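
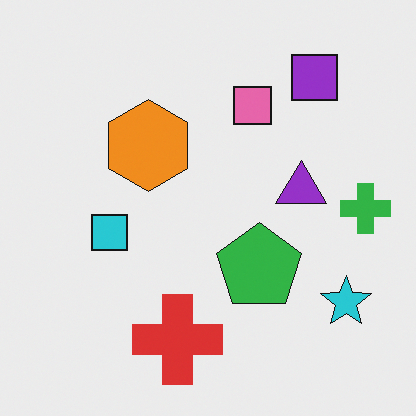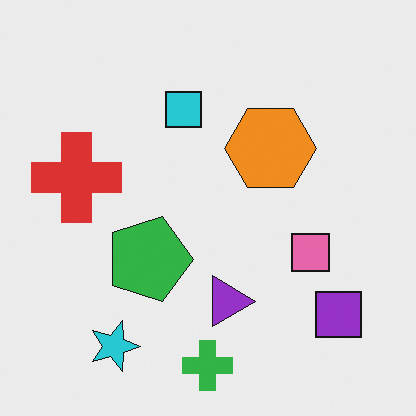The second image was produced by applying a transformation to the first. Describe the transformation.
It was rotated 90° clockwise.

The purple square sits in the top-right of the first image and the bottom-right of the second — consistent with a whole-image 90° clockwise rotation.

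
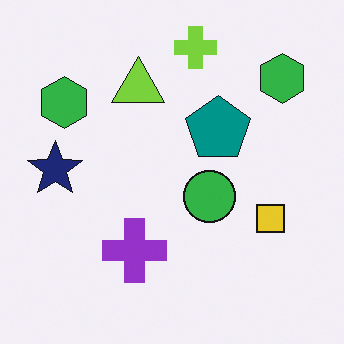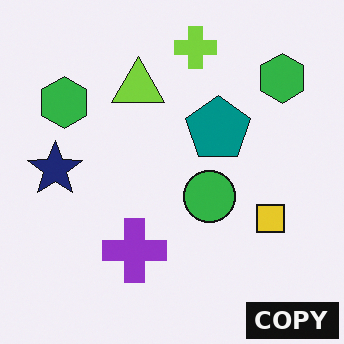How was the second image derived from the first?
The second image is the first watermarked with the text "COPY" in the lower-right corner.

A dark label reading "COPY" appears in the lower-right corner.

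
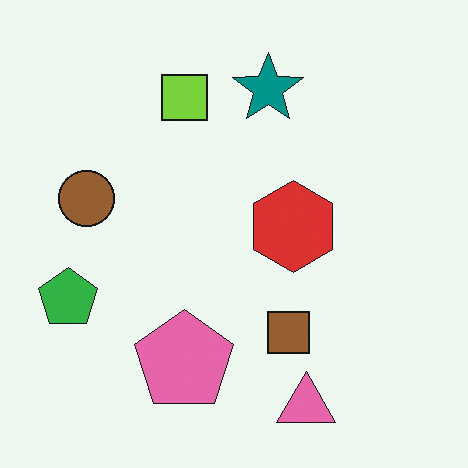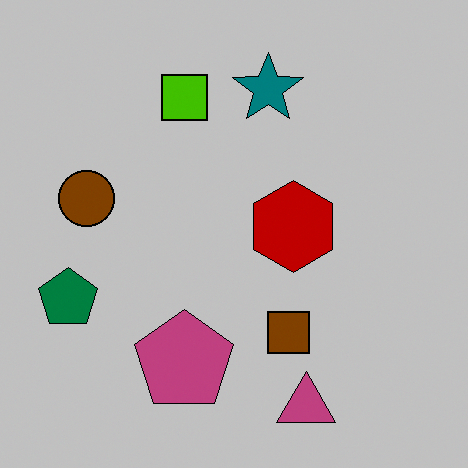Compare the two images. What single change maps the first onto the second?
The transformation is: aggressively posterized.

Each flat color has snapped to a coarser quantized level — most visibly, the near-white background has dropped to a flat grey.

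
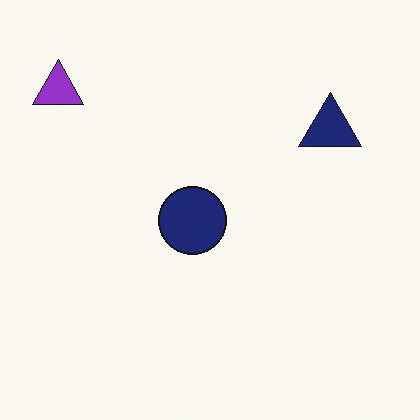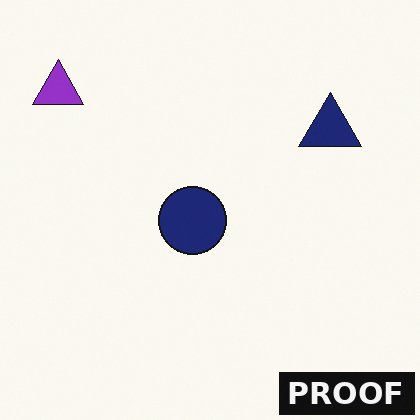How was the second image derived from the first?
This is the original image watermarked with the text "PROOF" in the lower-right corner.

A dark label reading "PROOF" appears in the lower-right corner.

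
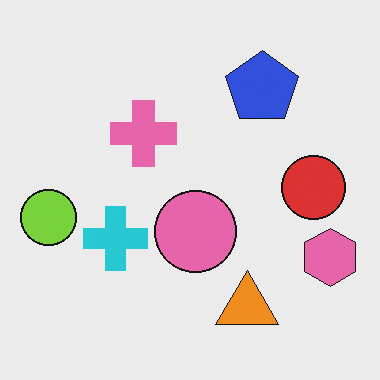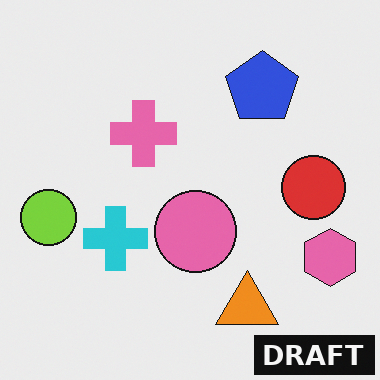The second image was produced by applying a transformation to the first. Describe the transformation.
This is the original image watermarked with the text "DRAFT" in the lower-right corner.

A dark label reading "DRAFT" appears in the lower-right corner.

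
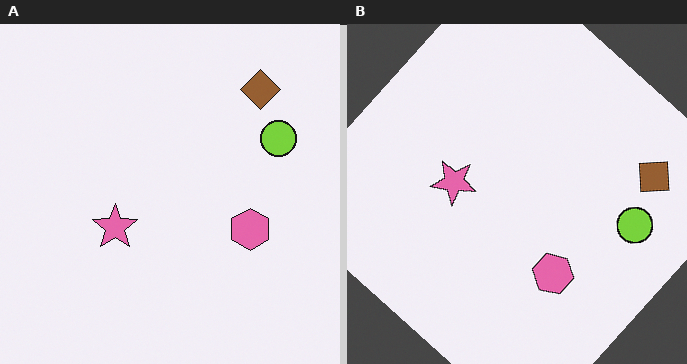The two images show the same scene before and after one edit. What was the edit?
The right (B) image is the left (A) rotated clockwise by a large amount — several tens of degrees.

Every shape is tilted by the same angle and the image corners show triangular fill wedges — a whole-image rotation by a non-right angle.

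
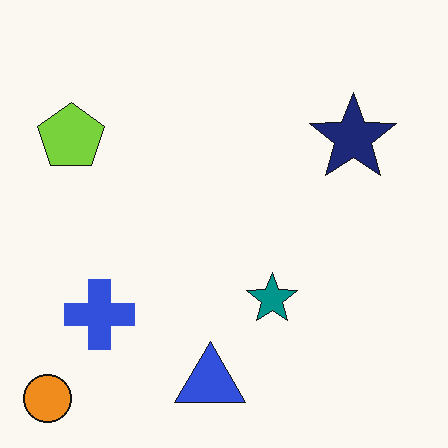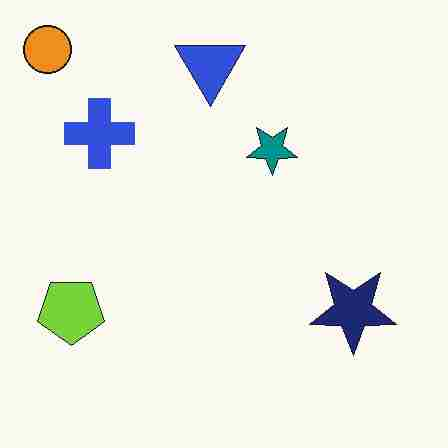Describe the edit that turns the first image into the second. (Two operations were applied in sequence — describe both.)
Flipped vertically (top ↔ bottom), then degraded with heavy JPEG compression.

The orange circle is in the bottom-left of the first image and the top-left of the second — shapes on opposite sides of the horizontal midline have swapped in a mirror flip. Blocky 8×8 compression artifacts appear around shape edges and the flat background shows ringing — characteristic JPEG degradation.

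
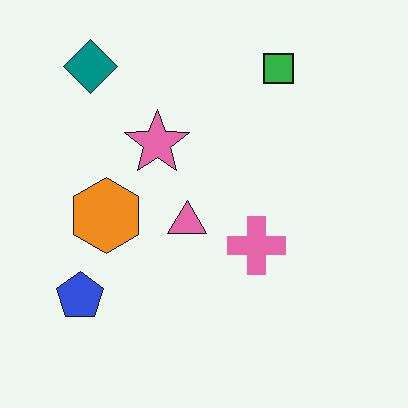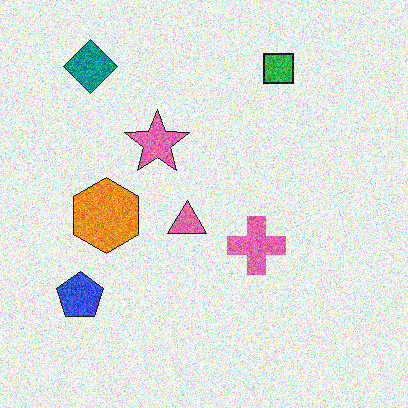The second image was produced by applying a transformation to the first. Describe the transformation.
Degraded with a thick layer of grain.

Random speckle covers the whole image, including the flat background.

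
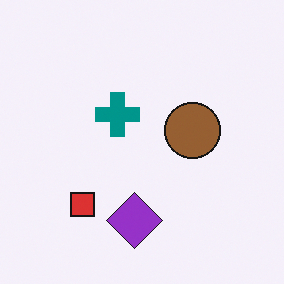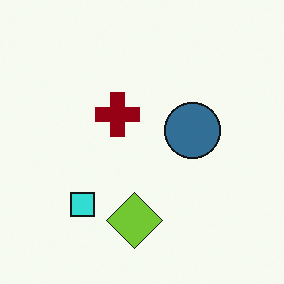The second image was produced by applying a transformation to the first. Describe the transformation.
Hue-shifted by a large amount.

Every shape's color has rotated by the same amount around the hue wheel — a uniform hue shift.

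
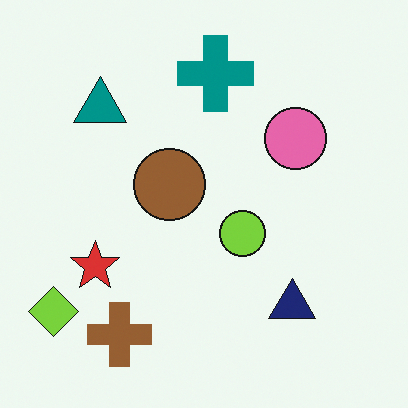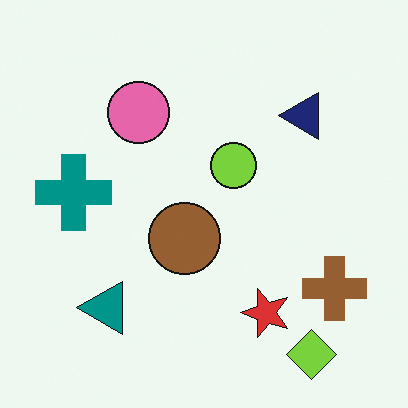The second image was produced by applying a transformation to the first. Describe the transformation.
The second image is the first rotated 90° counter-clockwise.

The lime diamond sits in the bottom-left of the first image and the bottom-right of the second — consistent with a whole-image 90° counter-clockwise rotation.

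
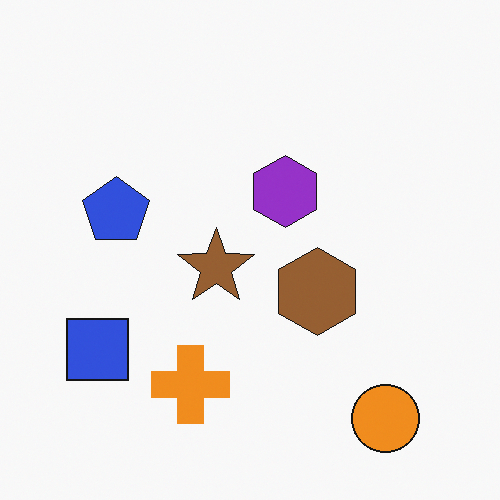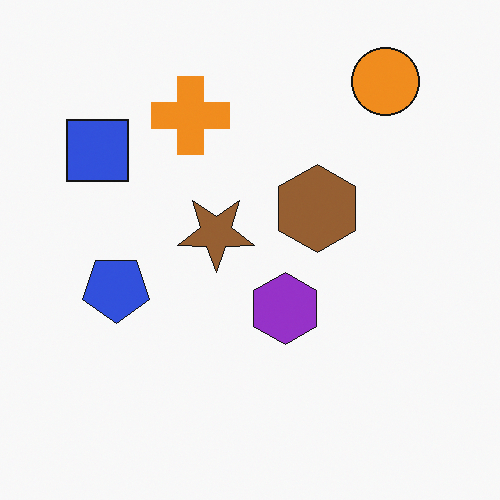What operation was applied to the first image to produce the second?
This is the original image flipped vertically (top ↔ bottom).

The orange circle is in the bottom-right of the first image and the top-right of the second — shapes on opposite sides of the horizontal midline have swapped in a mirror flip.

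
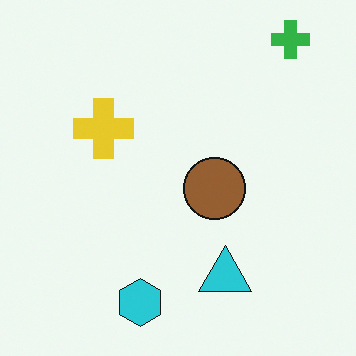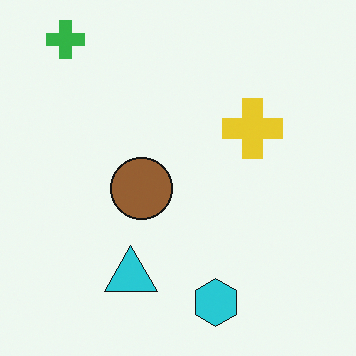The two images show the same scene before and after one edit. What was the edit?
The image was flipped horizontally (left ↔ right).

The green cross is in the top-right of the first image and the top-left of the second — shapes on opposite sides of the vertical midline have swapped in a mirror flip.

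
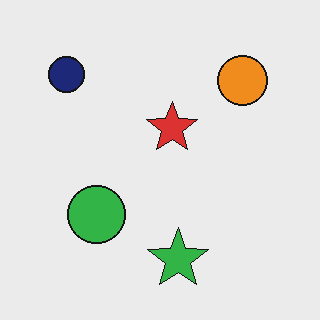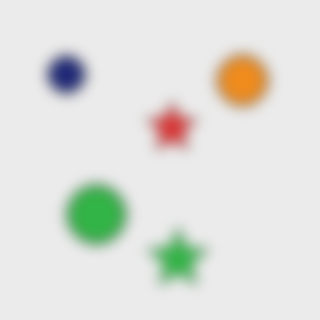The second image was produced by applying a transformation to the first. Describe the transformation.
This is the original image heavily blurred.

Shape edges and outlines are uniformly softened across the whole image.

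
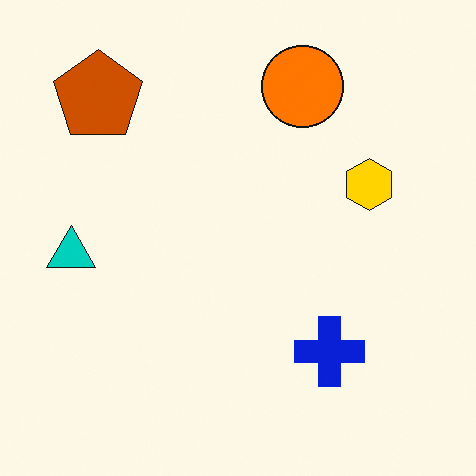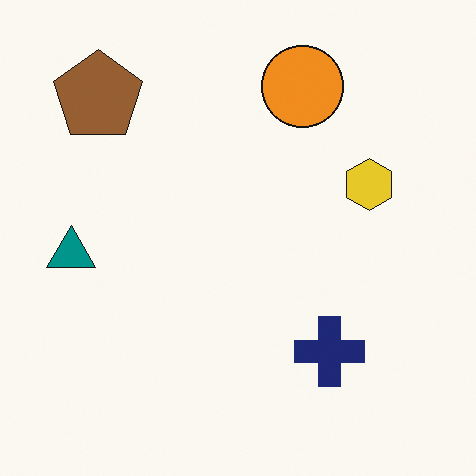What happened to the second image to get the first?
It was heavily oversaturated.

All colors are more vivid — a global saturation change.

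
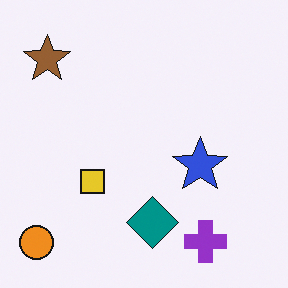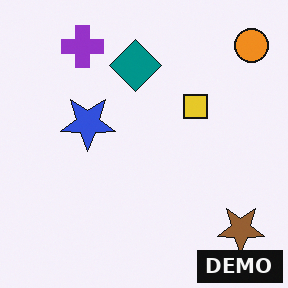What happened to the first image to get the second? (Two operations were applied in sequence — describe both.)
This is the original image rotated 180°, then watermarked with the text "DEMO" in the lower-right corner.

The orange circle sits in the bottom-left of the first image and the top-right of the second — consistent with a whole-image 180° rotation. A dark label reading "DEMO" appears in the lower-right corner.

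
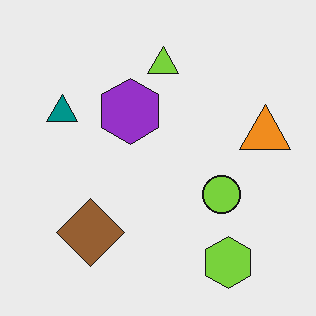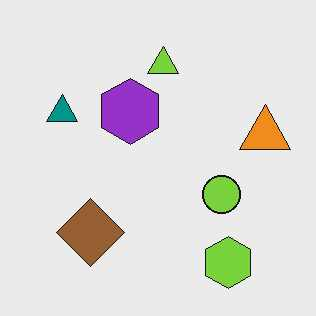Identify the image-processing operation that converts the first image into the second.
The image was given moderate JPEG compression.

Blocky 8×8 compression artifacts appear around shape edges and the flat background shows ringing — characteristic JPEG degradation.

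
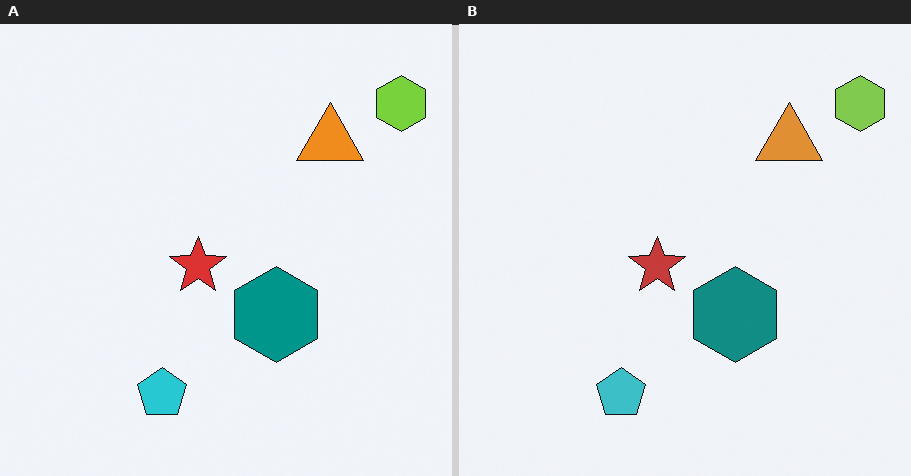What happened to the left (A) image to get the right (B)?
The image was slightly desaturated.

All colors are more muted and greyish — a global saturation change.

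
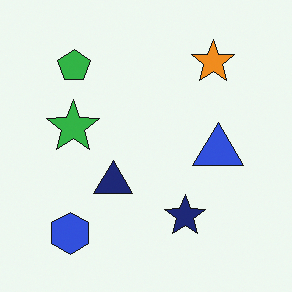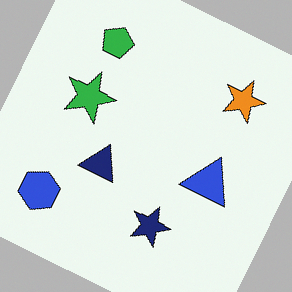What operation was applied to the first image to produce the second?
The transformation is: rotated clockwise by a moderate amount.

Every shape is tilted by the same angle and the image corners show triangular fill wedges — a whole-image rotation by a non-right angle.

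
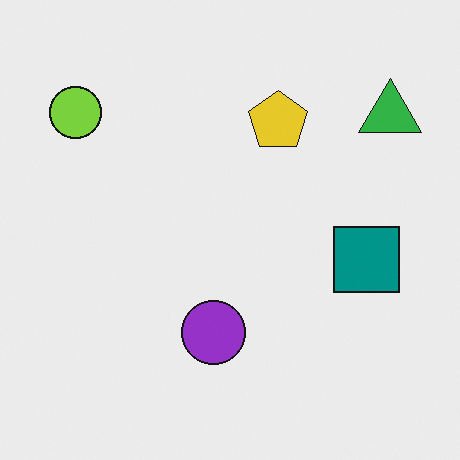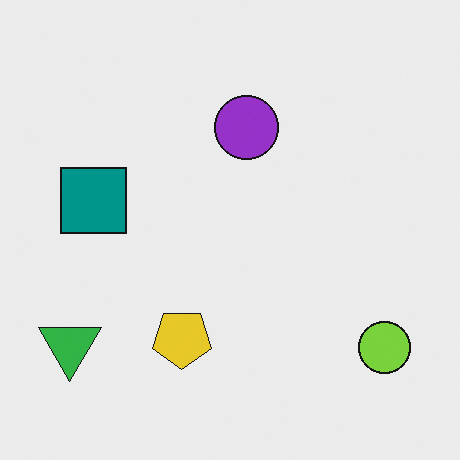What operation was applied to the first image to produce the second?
This is the original image rotated 180°.

The green triangle sits in the top-right of the first image and the bottom-left of the second — consistent with a whole-image 180° rotation.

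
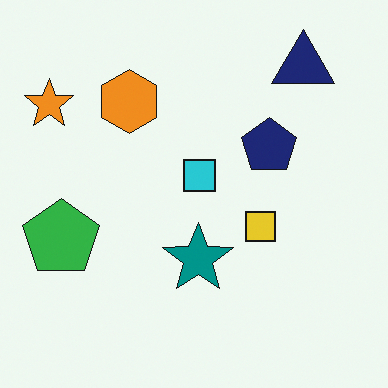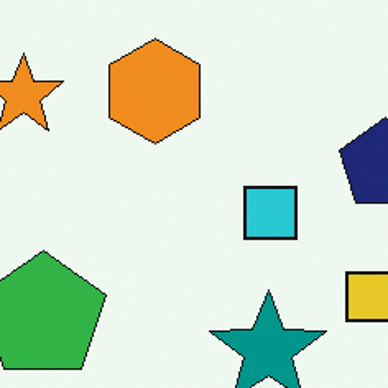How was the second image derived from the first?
This is the original image cropped to a noticeably smaller region and rescaled.

The visible shapes are larger and the field of view is narrower; shapes near the original edges may be partly or wholly outside the frame — a crop-and-rescale.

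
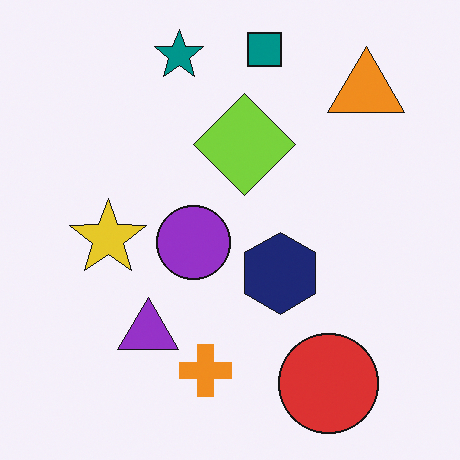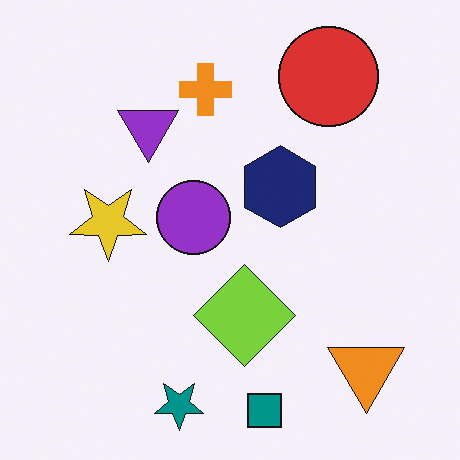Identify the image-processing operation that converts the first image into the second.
This is the original image flipped vertically (top ↔ bottom).

The teal square is in the top of the first image and the bottom of the second — shapes on opposite sides of the horizontal midline have swapped in a mirror flip.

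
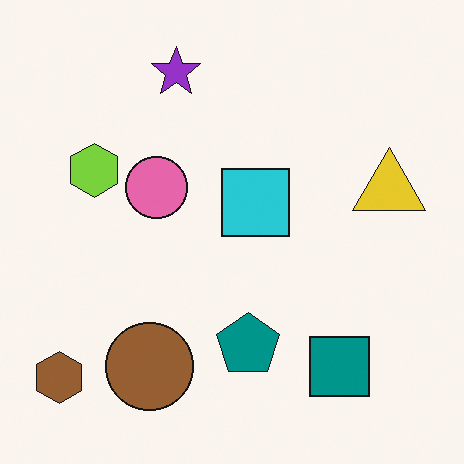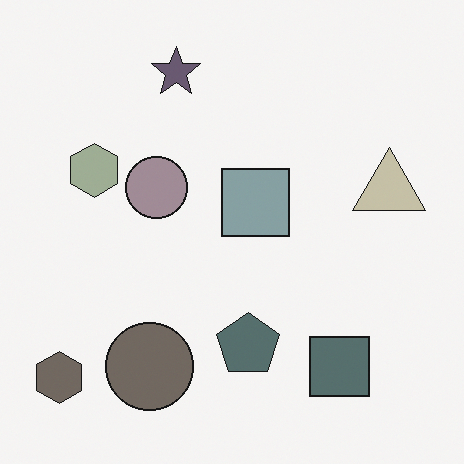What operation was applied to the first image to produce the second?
The second image is the first made much more muted (saturation change).

All colors are more muted and greyish — a global saturation change.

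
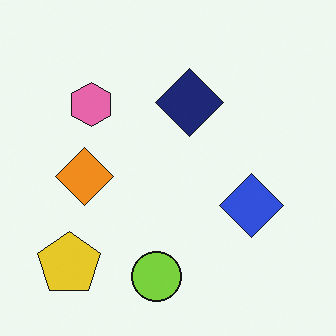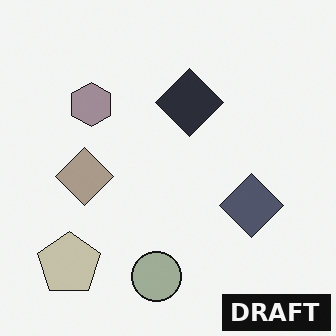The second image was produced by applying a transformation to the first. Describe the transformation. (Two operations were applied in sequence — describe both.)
This is the original image heavily desaturated, then watermarked with the text "DRAFT" in the lower-right corner.

All colors are more muted and greyish — a global saturation change. A dark label reading "DRAFT" appears in the lower-right corner.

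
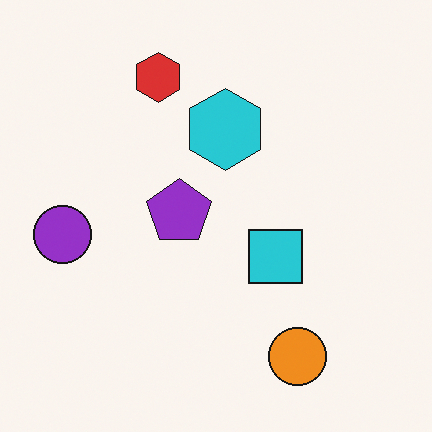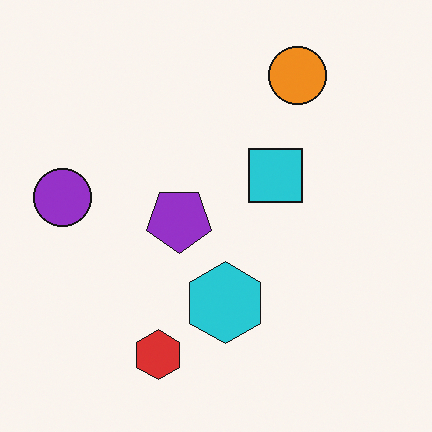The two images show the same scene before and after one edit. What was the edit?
This is the original image flipped vertically (top ↔ bottom).

The orange circle is in the bottom-right of the first image and the top-right of the second — shapes on opposite sides of the horizontal midline have swapped in a mirror flip.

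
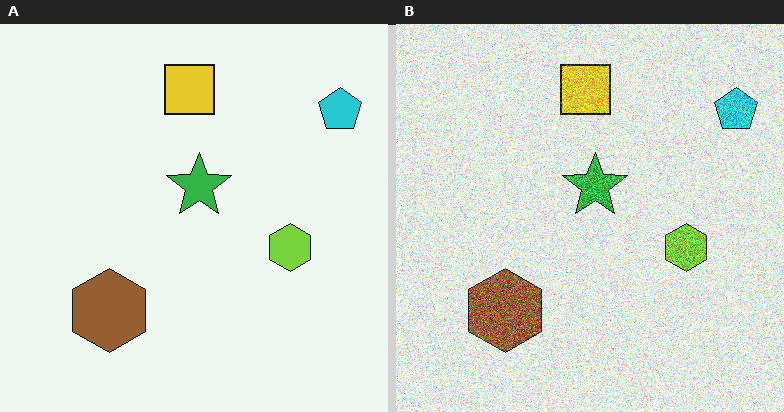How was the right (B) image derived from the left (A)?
The right (B) image is the left (A) degraded with heavy additive noise.

Random speckle covers the whole image, including the flat background.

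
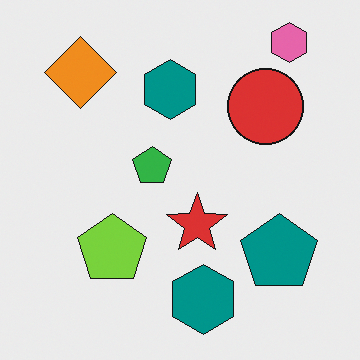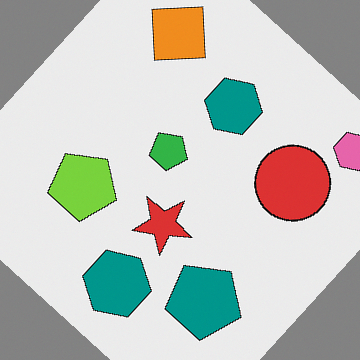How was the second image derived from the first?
The image was rotated clockwise by a large amount — several tens of degrees.

Every shape is tilted by the same angle and the image corners show triangular fill wedges — a whole-image rotation by a non-right angle.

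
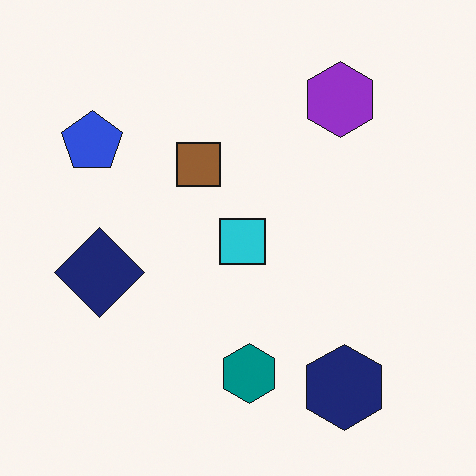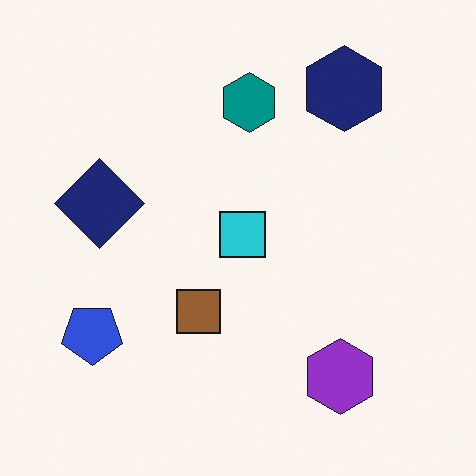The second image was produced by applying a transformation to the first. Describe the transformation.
The transformation is: flipped vertically (top ↔ bottom).

The navy hexagon is in the bottom-right of the first image and the top-right of the second — shapes on opposite sides of the horizontal midline have swapped in a mirror flip.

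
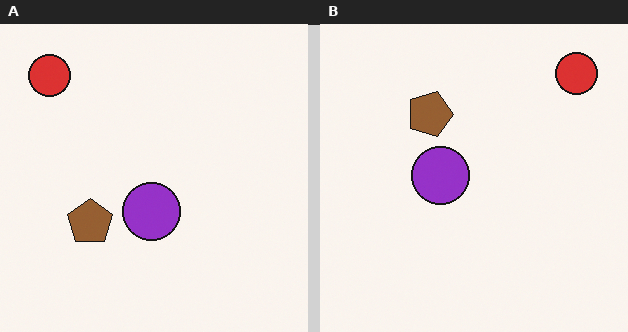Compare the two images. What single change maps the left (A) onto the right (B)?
This is the original image rotated 90° clockwise.

The red circle sits in the top-left of the left (A) image and the top-right of the right (B) — consistent with a whole-image 90° clockwise rotation.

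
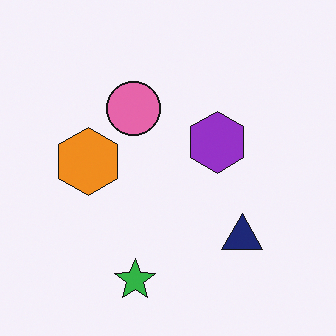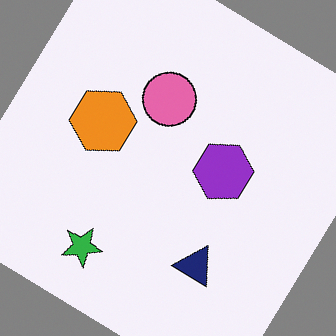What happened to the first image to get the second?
The image was rotated clockwise by a large amount — several tens of degrees.

Every shape is tilted by the same angle and the image corners show triangular fill wedges — a whole-image rotation by a non-right angle.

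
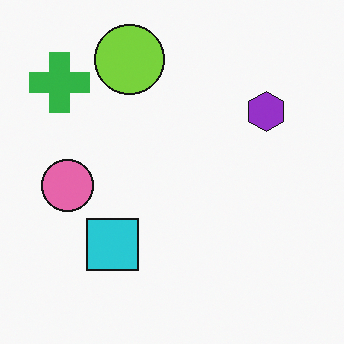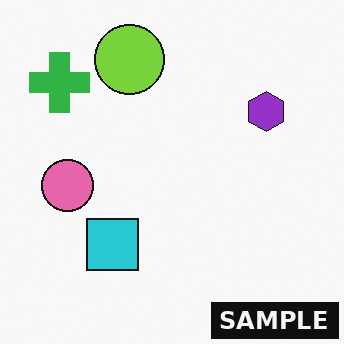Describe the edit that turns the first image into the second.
The image was watermarked with the text "SAMPLE" in the lower-right corner.

A dark label reading "SAMPLE" appears in the lower-right corner.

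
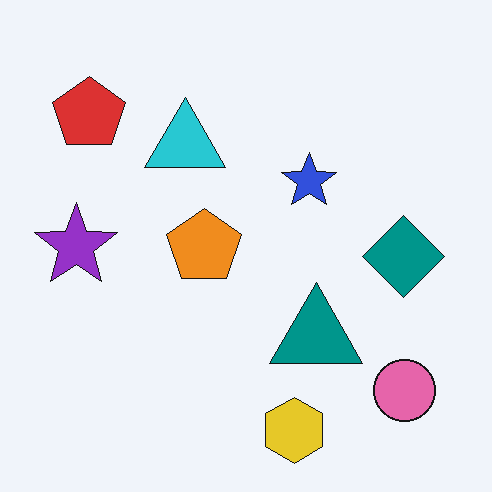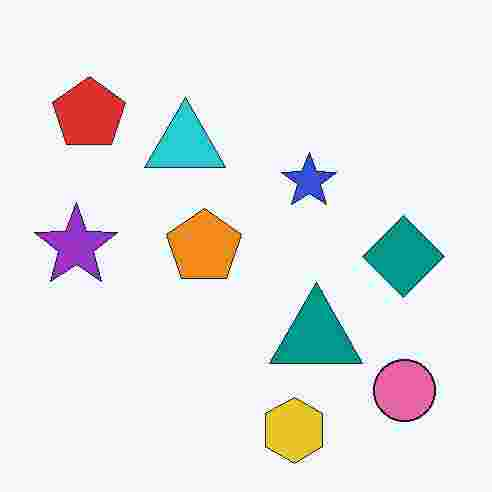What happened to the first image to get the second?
The transformation is: heavily JPEG-compressed with obvious blocking artifacts.

Blocky 8×8 compression artifacts appear around shape edges and the flat background shows ringing — characteristic JPEG degradation.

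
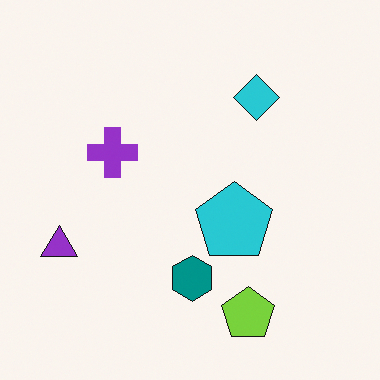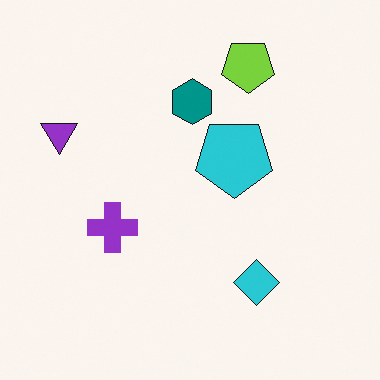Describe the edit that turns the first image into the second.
The transformation is: flipped vertically (top ↔ bottom).

The lime pentagon is in the bottom of the first image and the top of the second — shapes on opposite sides of the horizontal midline have swapped in a mirror flip.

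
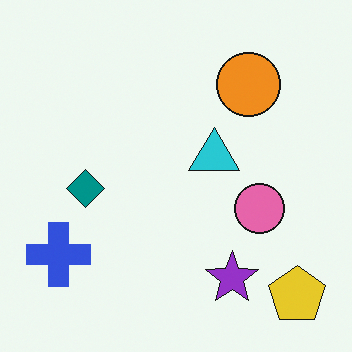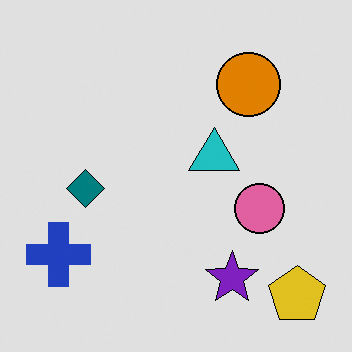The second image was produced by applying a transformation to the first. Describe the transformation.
It was moderately posterized.

Each flat color has snapped to a coarser quantized level — most visibly, the near-white background has dropped to a flat grey.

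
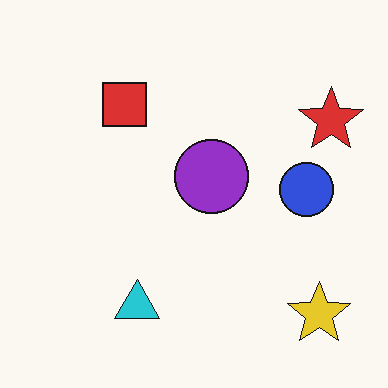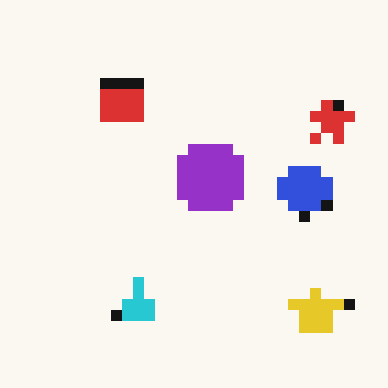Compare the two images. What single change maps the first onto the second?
It was heavily pixelated into large blocks.

Shapes are reduced to large square blocks; fine edges and outlines are lost — a downscale-then-upscale (mosaic) effect.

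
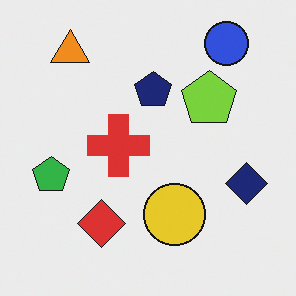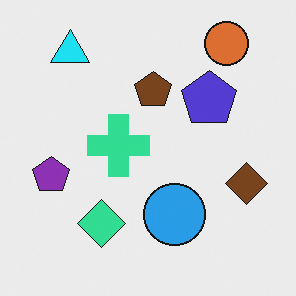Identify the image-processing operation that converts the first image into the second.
This is the original image hue-shifted noticeably.

Every shape's color has rotated by the same amount around the hue wheel — a uniform hue shift.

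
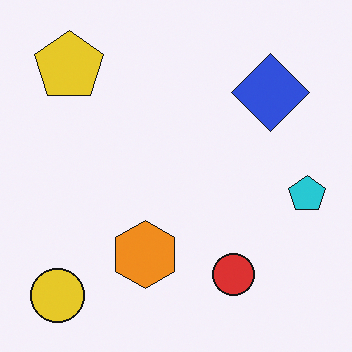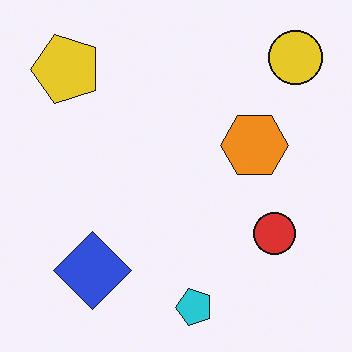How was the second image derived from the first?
Transposed (reflected across the top-left ↔ bottom-right diagonal).

Shapes have swapped their row and column positions — what was in the top-right is now in the bottom-left — a diagonal reflection.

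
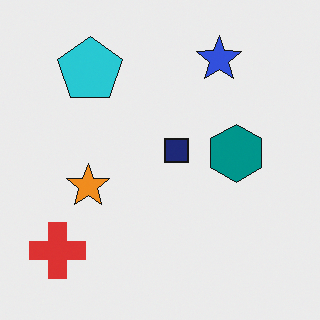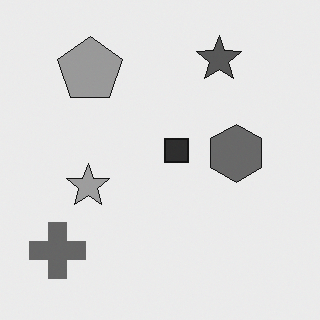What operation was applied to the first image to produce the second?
It was converted to grayscale.

All color is removed — every shape is now a shade of grey.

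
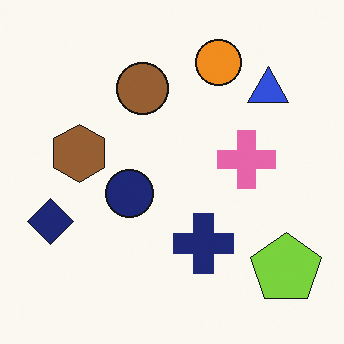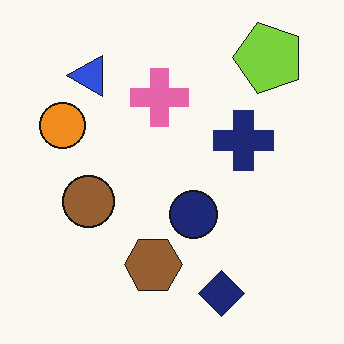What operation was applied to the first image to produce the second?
Rotated 90° counter-clockwise.

The lime pentagon sits in the bottom-right of the first image and the top-right of the second — consistent with a whole-image 90° counter-clockwise rotation.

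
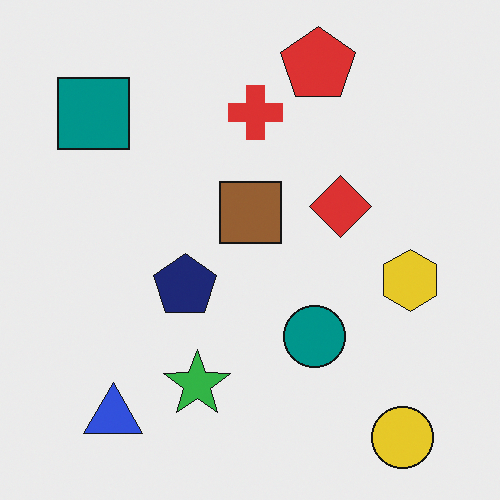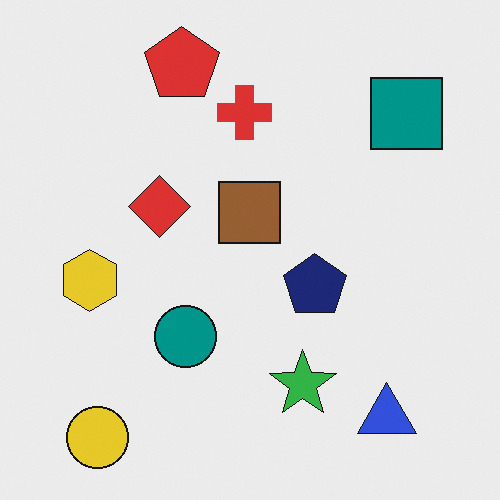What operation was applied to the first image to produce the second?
The second image is the first flipped horizontally (left ↔ right).

The yellow hexagon is in the right of the first image and the left of the second — shapes on opposite sides of the vertical midline have swapped in a mirror flip.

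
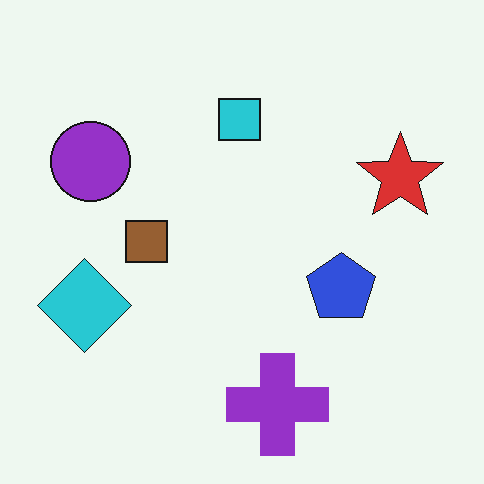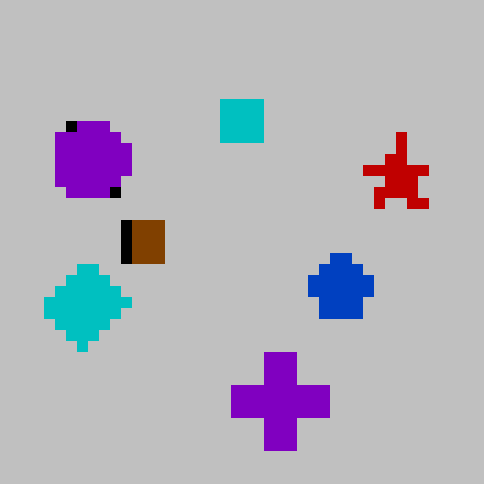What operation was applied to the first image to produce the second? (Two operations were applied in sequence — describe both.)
The image was heavily pixelated into large blocks, then aggressively posterized.

Shapes are reduced to large square blocks; fine edges and outlines are lost — a downscale-then-upscale (mosaic) effect. Each flat color has snapped to a coarser quantized level — most visibly, the near-white background has dropped to a flat grey.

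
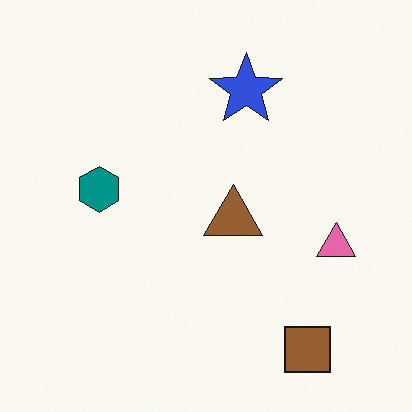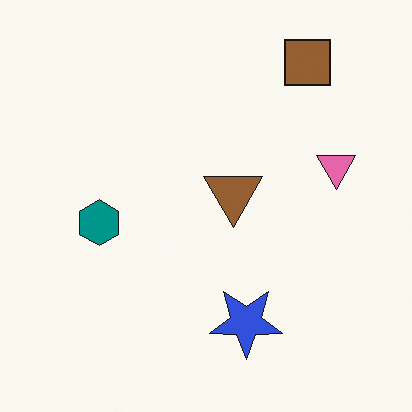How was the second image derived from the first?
This is the original image flipped vertically (top ↔ bottom).

The brown square is in the bottom-right of the first image and the top-right of the second — shapes on opposite sides of the horizontal midline have swapped in a mirror flip.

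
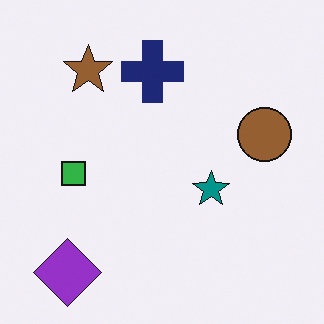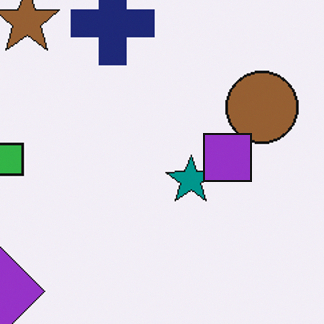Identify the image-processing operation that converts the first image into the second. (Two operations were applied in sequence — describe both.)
The image was cropped slightly and scaled back up, then overlaid with an additional purple square.

The visible shapes are larger and the field of view is narrower; shapes near the original edges may be partly or wholly outside the frame — a crop-and-rescale. A purple square appears in the second image that is absent from the first.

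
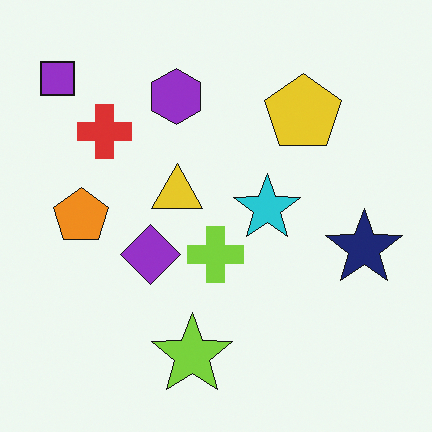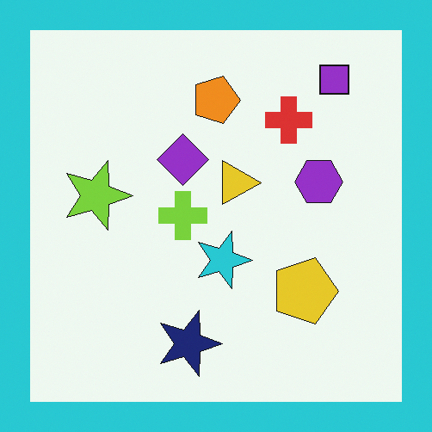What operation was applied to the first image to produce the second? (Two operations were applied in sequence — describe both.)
The transformation is: rotated 90° clockwise, then framed with a cyan border.

The purple square sits in the top-left of the first image and the top-right of the second — consistent with a whole-image 90° clockwise rotation. A solid cyan frame runs around the edge of the second image, with the content slightly shrunk inside it.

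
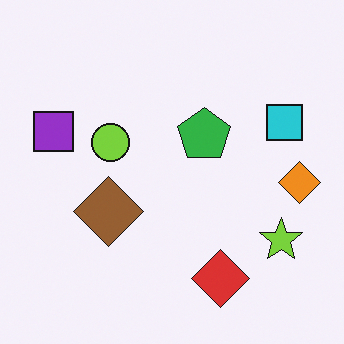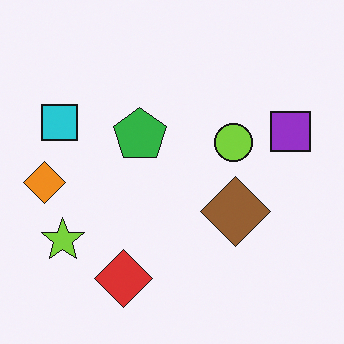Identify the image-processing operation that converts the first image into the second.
The image was flipped horizontally (left ↔ right).

The orange diamond is in the right of the first image and the left of the second — shapes on opposite sides of the vertical midline have swapped in a mirror flip.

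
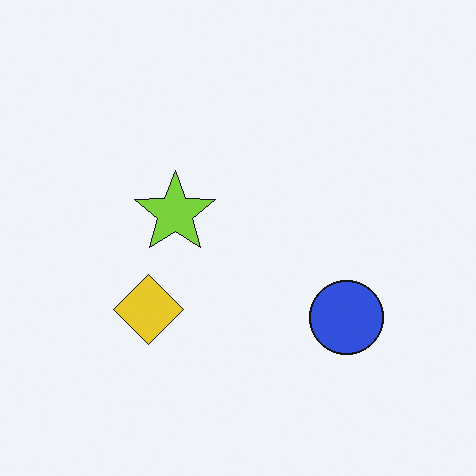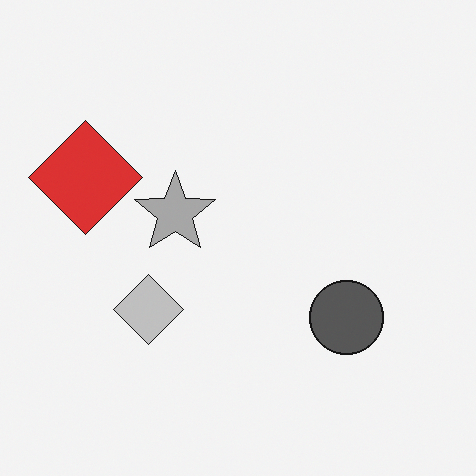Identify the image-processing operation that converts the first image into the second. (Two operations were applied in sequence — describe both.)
It was converted to grayscale, then overlaid with an additional red diamond.

All color is removed — every shape is now a shade of grey. A red diamond appears in the second image that is absent from the first.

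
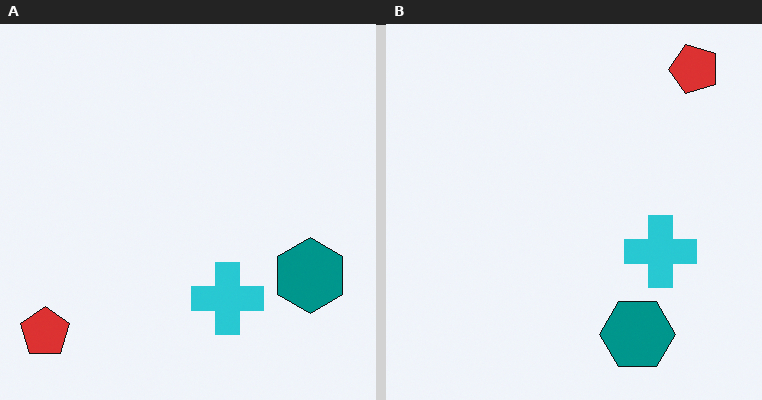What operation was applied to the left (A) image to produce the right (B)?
The transformation is: transposed (reflected across the top-left ↔ bottom-right diagonal).

Shapes have swapped their row and column positions — what was in the top-right is now in the bottom-left — a diagonal reflection.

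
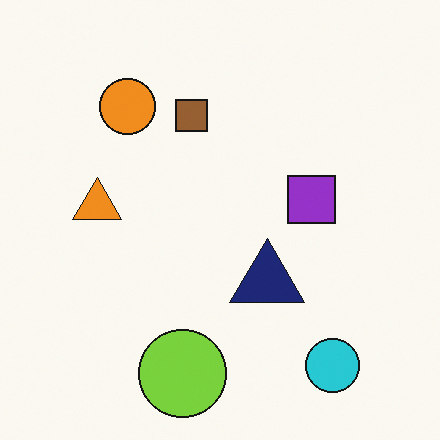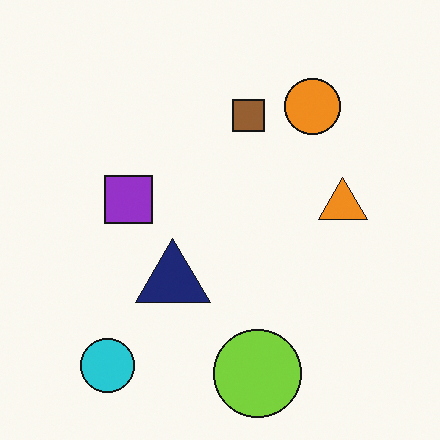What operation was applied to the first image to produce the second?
This is the original image flipped horizontally (left ↔ right).

The orange triangle is in the left of the first image and the right of the second — shapes on opposite sides of the vertical midline have swapped in a mirror flip.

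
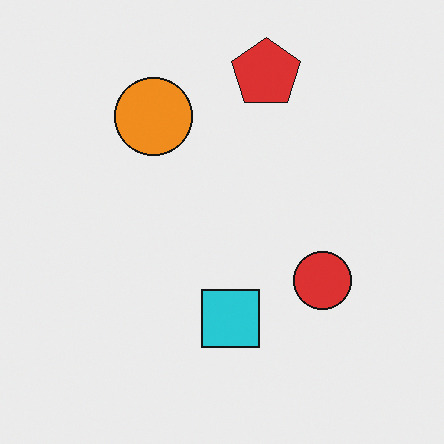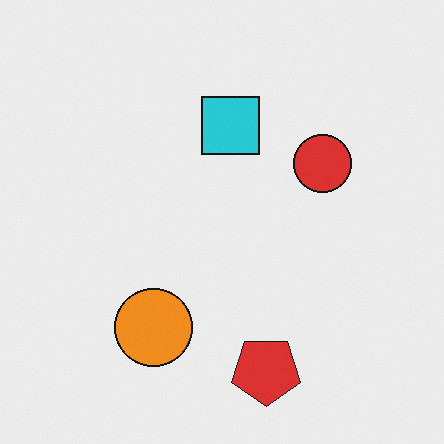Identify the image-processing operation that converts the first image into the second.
The transformation is: flipped vertically (top ↔ bottom).

The red pentagon is in the top of the first image and the bottom of the second — shapes on opposite sides of the horizontal midline have swapped in a mirror flip.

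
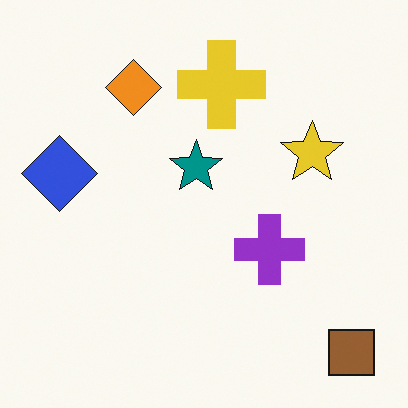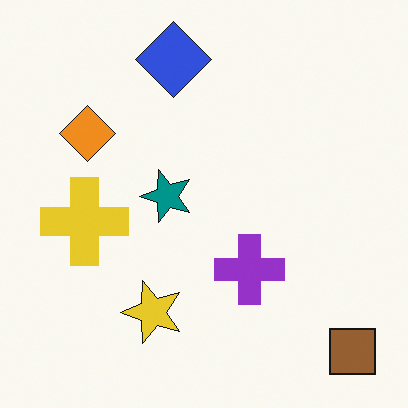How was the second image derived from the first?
The second image is the first transposed (reflected across the top-left ↔ bottom-right diagonal).

Shapes have swapped their row and column positions — what was in the top-right is now in the bottom-left — a diagonal reflection.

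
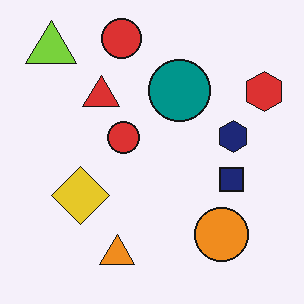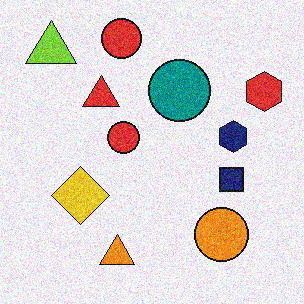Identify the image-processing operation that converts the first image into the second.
The second image is the first degraded with visible gaussian noise.

Random speckle covers the whole image, including the flat background.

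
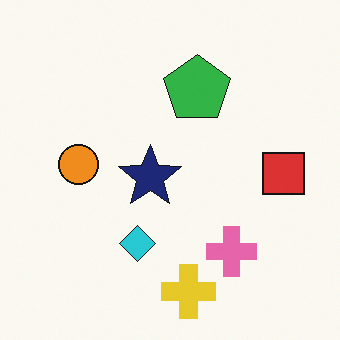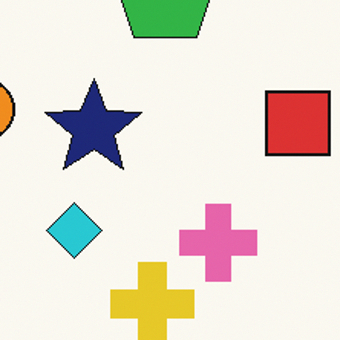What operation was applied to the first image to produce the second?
It was cropped to a modestly smaller region and rescaled.

The visible shapes are larger and the field of view is narrower; shapes near the original edges may be partly or wholly outside the frame — a crop-and-rescale.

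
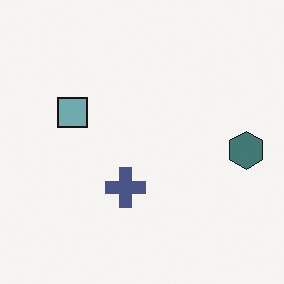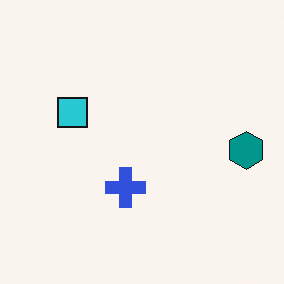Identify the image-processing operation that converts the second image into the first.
The first image is the second heavily desaturated.

All colors are more muted and greyish — a global saturation change.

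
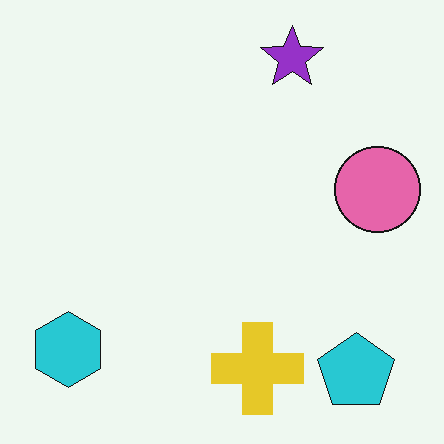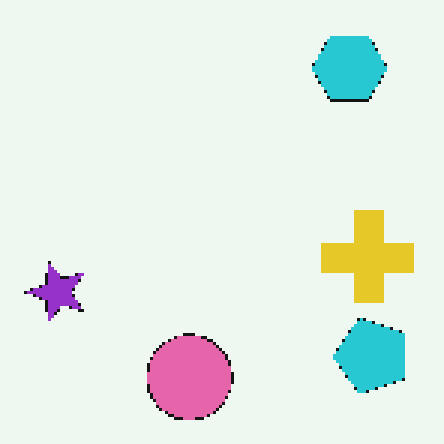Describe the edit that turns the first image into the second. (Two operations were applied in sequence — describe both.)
The image was mildly pixelated, then transposed (reflected across the top-left ↔ bottom-right diagonal).

Shapes are reduced to large square blocks; fine edges and outlines are lost — a downscale-then-upscale (mosaic) effect. Shapes have swapped their row and column positions — what was in the top-right is now in the bottom-left — a diagonal reflection.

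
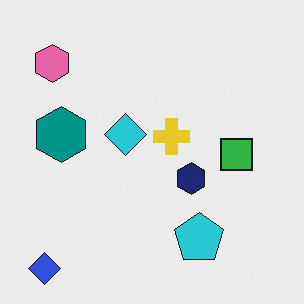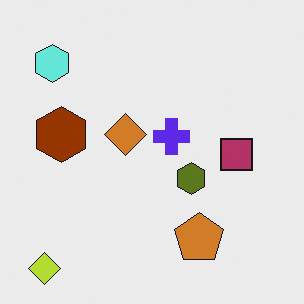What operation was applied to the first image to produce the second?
It was hue-shifted by a large amount.

Every shape's color has rotated by the same amount around the hue wheel — a uniform hue shift.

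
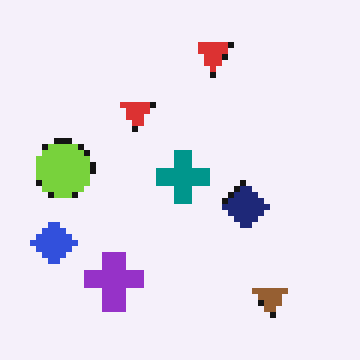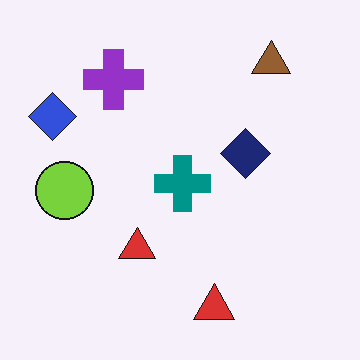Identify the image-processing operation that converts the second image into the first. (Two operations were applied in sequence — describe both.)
Flipped vertically (top ↔ bottom), then pixelated into visible square blocks.

The brown triangle is in the top-right of the second image and the bottom-right of the first — shapes on opposite sides of the horizontal midline have swapped in a mirror flip. Shapes are reduced to large square blocks; fine edges and outlines are lost — a downscale-then-upscale (mosaic) effect.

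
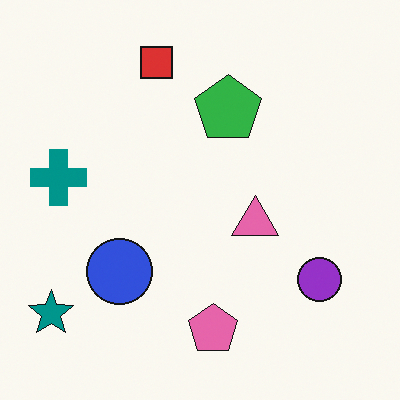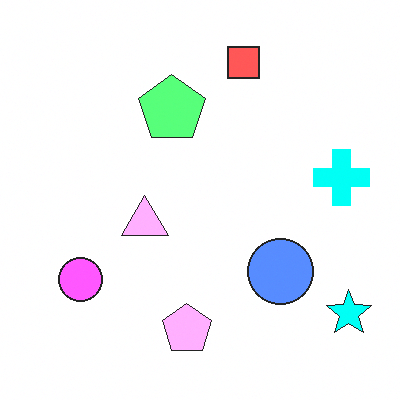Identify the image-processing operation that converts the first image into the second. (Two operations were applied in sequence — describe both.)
It was flipped horizontally (left ↔ right), then brightened a lot.

The teal star is in the bottom-left of the first image and the bottom-right of the second — shapes on opposite sides of the vertical midline have swapped in a mirror flip. Every pixel — background and shapes alike — is uniformly brightened.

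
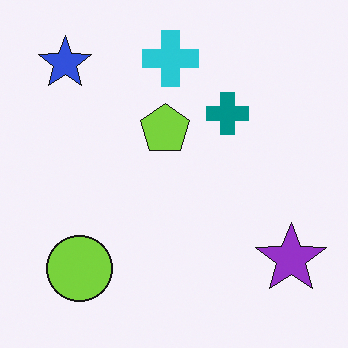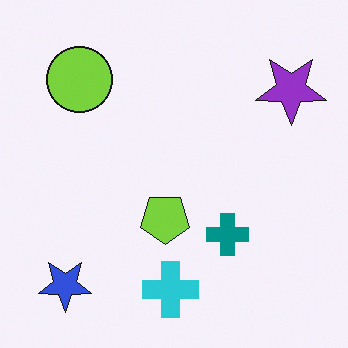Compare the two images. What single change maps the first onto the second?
The second image is the first flipped vertically (top ↔ bottom).

The cyan cross is in the top of the first image and the bottom of the second — shapes on opposite sides of the horizontal midline have swapped in a mirror flip.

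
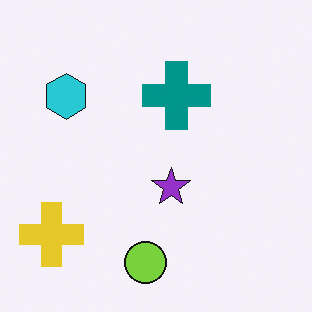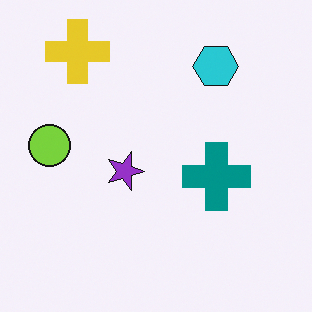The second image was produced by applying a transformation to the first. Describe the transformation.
The transformation is: rotated 90° clockwise.

The yellow cross sits in the bottom-left of the first image and the top-left of the second — consistent with a whole-image 90° clockwise rotation.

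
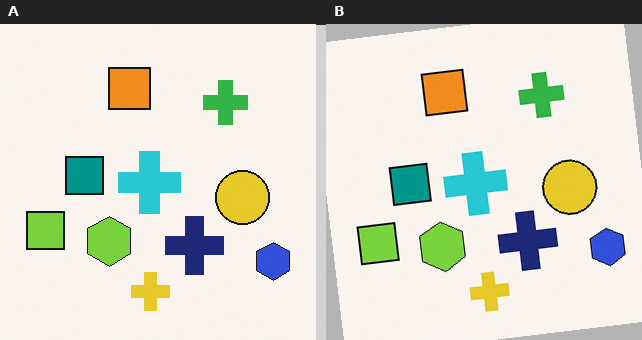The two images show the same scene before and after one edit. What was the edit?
Rotated counter-clockwise by a few degrees.

Every shape is tilted by the same angle and the image corners show triangular fill wedges — a whole-image rotation by a non-right angle.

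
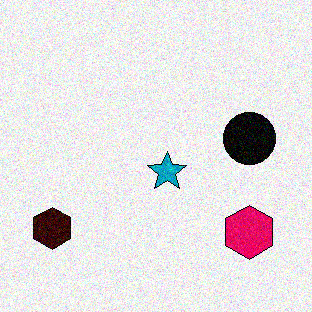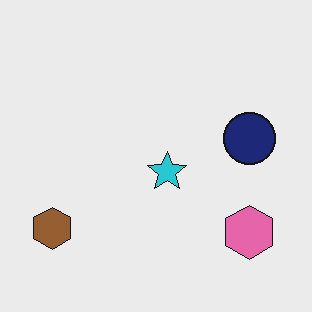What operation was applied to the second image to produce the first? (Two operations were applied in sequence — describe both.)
It was given much higher contrast, then degraded with moderate additive noise.

Tones are pushed away from mid-grey across the whole image — a global contrast change. Random speckle covers the whole image, including the flat background.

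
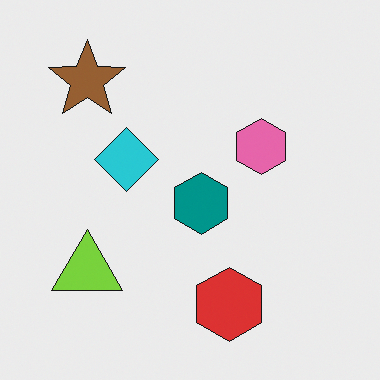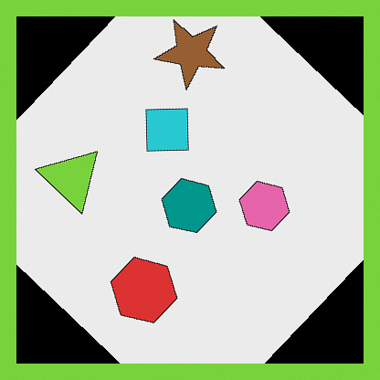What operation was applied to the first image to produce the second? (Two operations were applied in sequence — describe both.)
Rotated clockwise by a large amount — several tens of degrees, then framed with a lime border.

Every shape is tilted by the same angle and the image corners show triangular fill wedges — a whole-image rotation by a non-right angle. A solid lime frame runs around the edge of the second image, with the content slightly shrunk inside it.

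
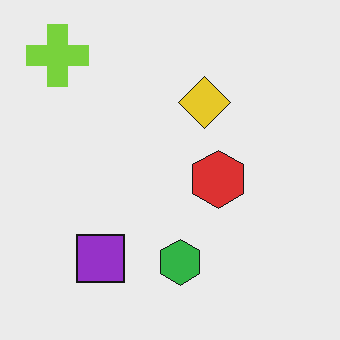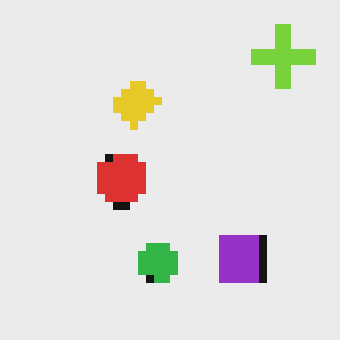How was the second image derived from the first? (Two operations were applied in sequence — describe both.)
Flipped horizontally (left ↔ right), then moderately pixelated.

The lime cross is in the top-left of the first image and the top-right of the second — shapes on opposite sides of the vertical midline have swapped in a mirror flip. Shapes are reduced to large square blocks; fine edges and outlines are lost — a downscale-then-upscale (mosaic) effect.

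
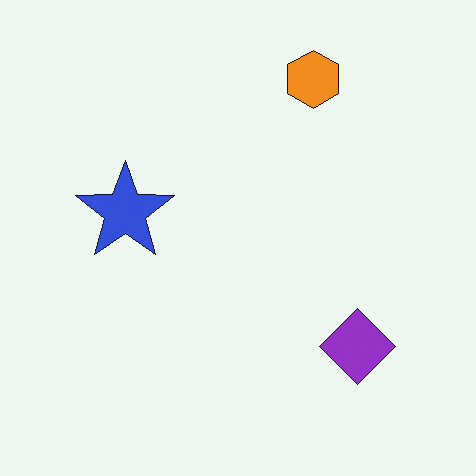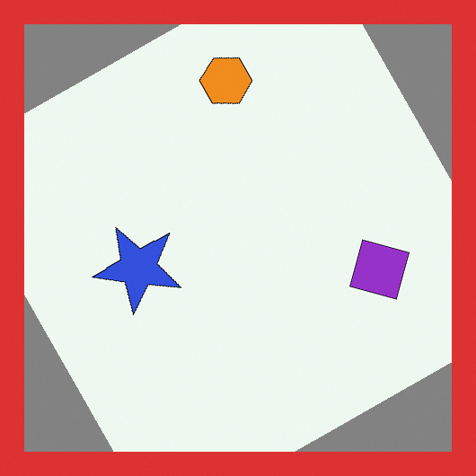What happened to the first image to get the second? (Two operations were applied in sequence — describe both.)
The image was rotated counter-clockwise by a clearly visible amount, then framed with a red border.

Every shape is tilted by the same angle and the image corners show triangular fill wedges — a whole-image rotation by a non-right angle. A solid red frame runs around the edge of the second image, with the content slightly shrunk inside it.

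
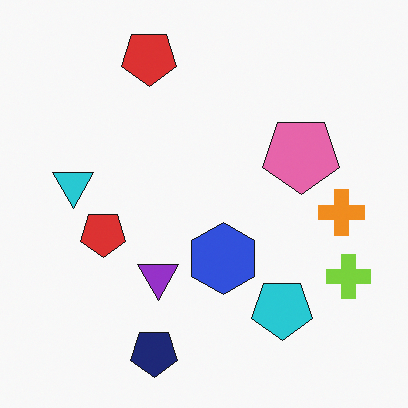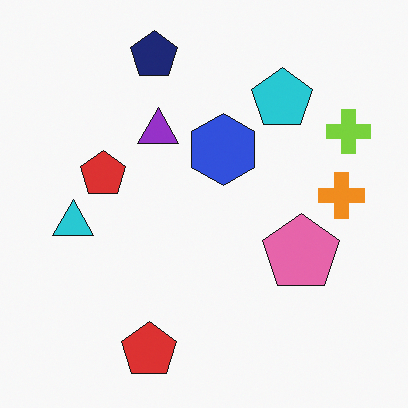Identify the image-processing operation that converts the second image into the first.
This is the original image flipped vertically (top ↔ bottom).

The navy pentagon is in the top of the second image and the bottom of the first — shapes on opposite sides of the horizontal midline have swapped in a mirror flip.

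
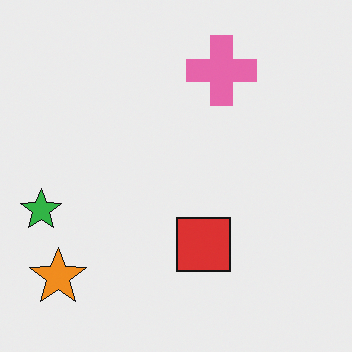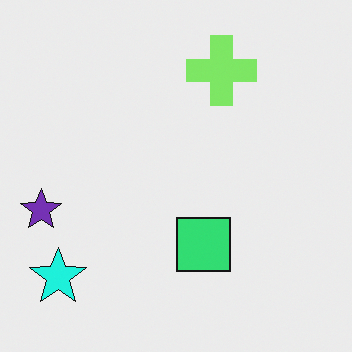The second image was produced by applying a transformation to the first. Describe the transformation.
It was hue-shifted through roughly a third of the color wheel.

Every shape's color has rotated by the same amount around the hue wheel — a uniform hue shift.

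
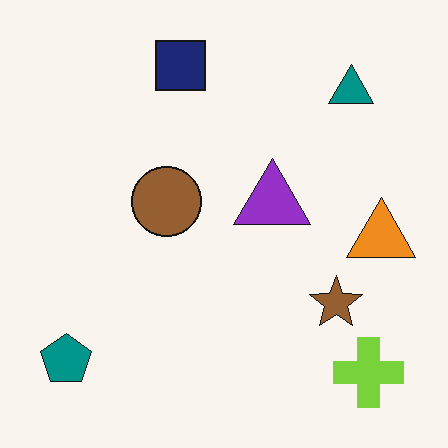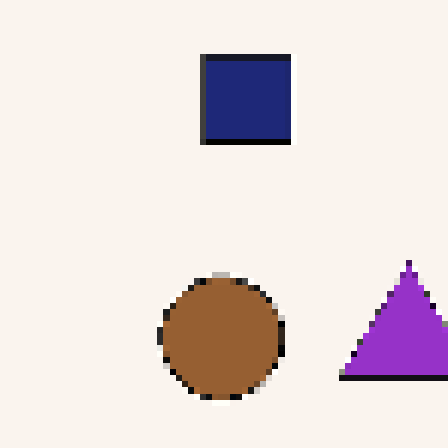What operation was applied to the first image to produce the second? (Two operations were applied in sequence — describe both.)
Cropped tightly and scaled back up, then moderately pixelated.

The visible shapes are larger and the field of view is narrower; shapes near the original edges may be partly or wholly outside the frame — a crop-and-rescale. Shapes are reduced to large square blocks; fine edges and outlines are lost — a downscale-then-upscale (mosaic) effect.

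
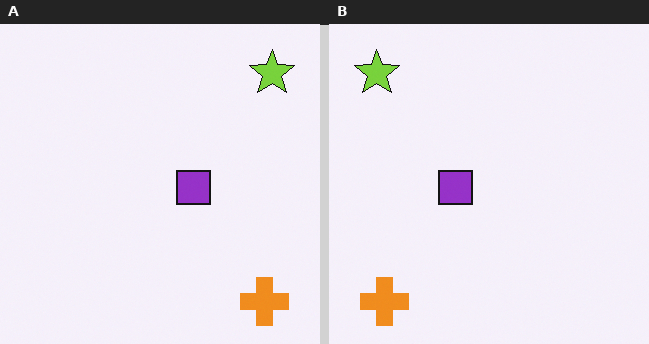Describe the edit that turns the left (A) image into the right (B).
Flipped horizontally (left ↔ right).

The lime star is in the top-right of the left (A) image and the top-left of the right (B) — shapes on opposite sides of the vertical midline have swapped in a mirror flip.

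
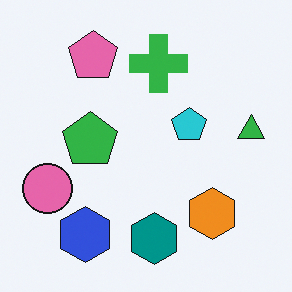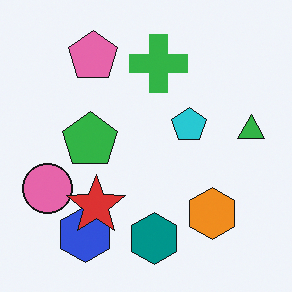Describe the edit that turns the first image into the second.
The second image is the first overlaid with an additional red star.

A red star appears in the second image that is absent from the first.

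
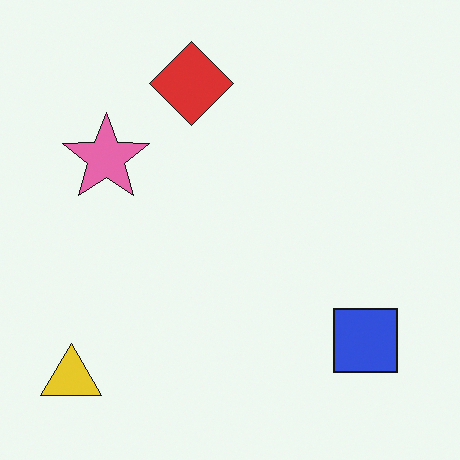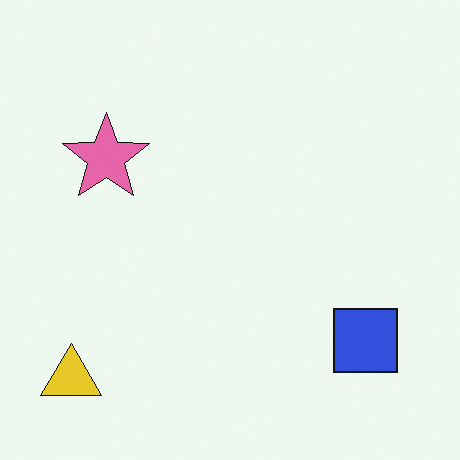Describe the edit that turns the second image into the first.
This is the original image overlaid with an additional red diamond.

A red diamond appears in the first image that is absent from the second.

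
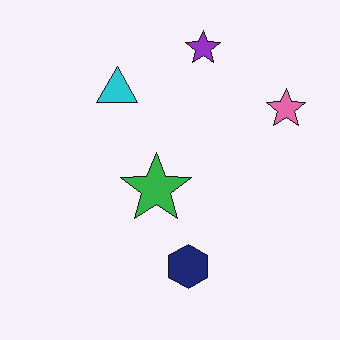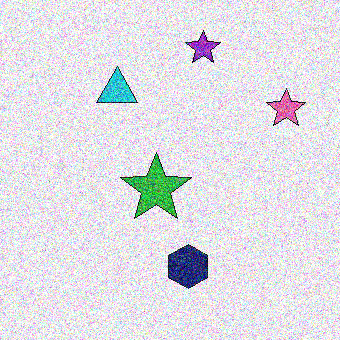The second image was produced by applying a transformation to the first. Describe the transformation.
This is the original image degraded with heavy additive noise.

Random speckle covers the whole image, including the flat background.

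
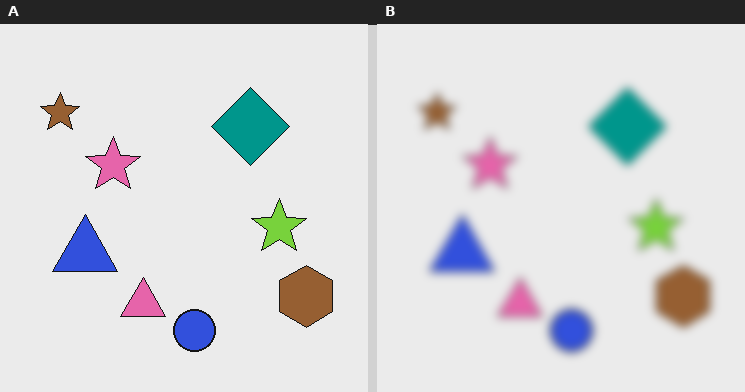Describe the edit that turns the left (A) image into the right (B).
Moderately blurred.

Shape edges and outlines are uniformly softened across the whole image.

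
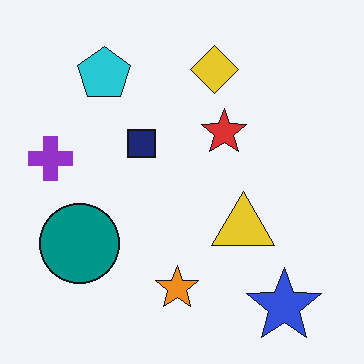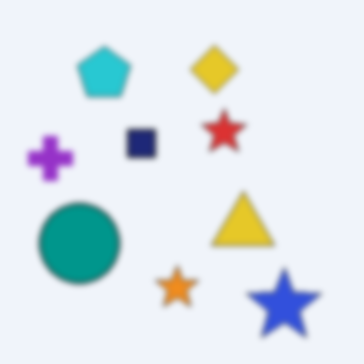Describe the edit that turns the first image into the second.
The image was moderately blurred.

Shape edges and outlines are uniformly softened across the whole image.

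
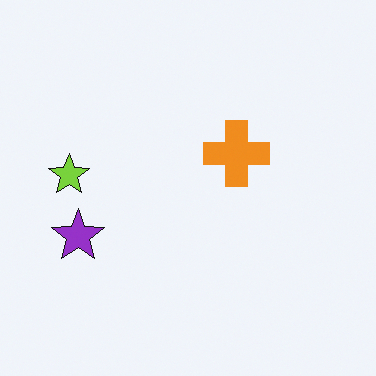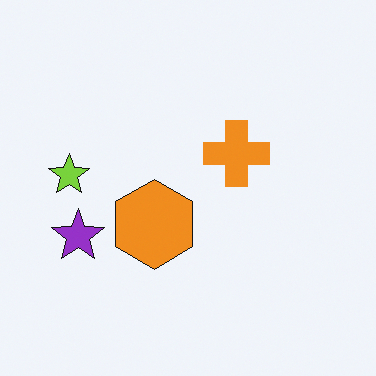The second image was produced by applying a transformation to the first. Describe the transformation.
It was overlaid with an additional orange hexagon.

An orange hexagon appears in the second image that is absent from the first.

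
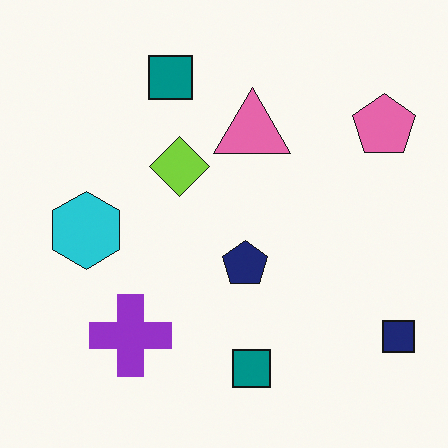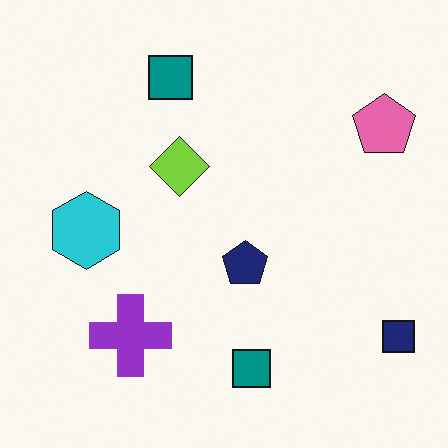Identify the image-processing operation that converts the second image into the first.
The transformation is: overlaid with an additional pink triangle.

A pink triangle appears in the first image that is absent from the second.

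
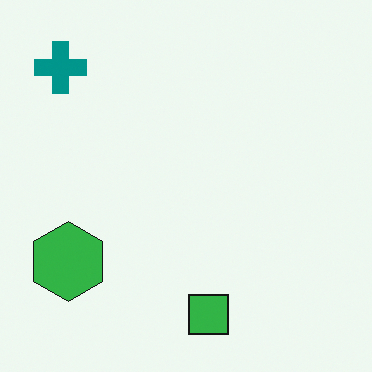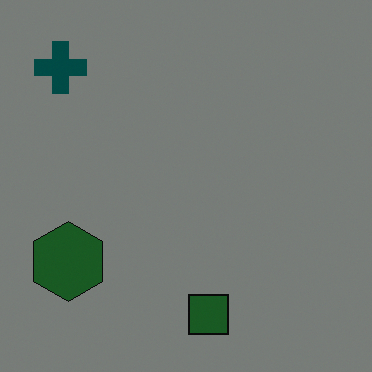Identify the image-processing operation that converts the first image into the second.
The transformation is: darkened a lot.

Every pixel — background and shapes alike — is uniformly darkened.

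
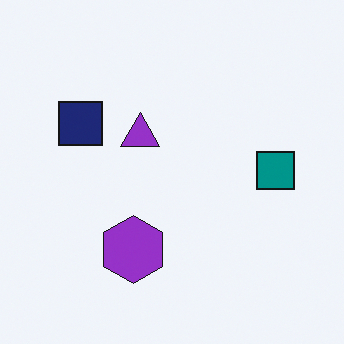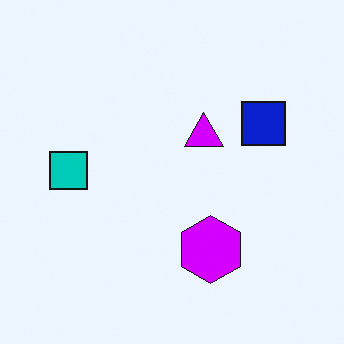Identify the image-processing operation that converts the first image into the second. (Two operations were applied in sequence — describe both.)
The image was flipped horizontally (left ↔ right), then heavily oversaturated.

The teal square is in the right of the first image and the left of the second — shapes on opposite sides of the vertical midline have swapped in a mirror flip. All colors are more vivid — a global saturation change.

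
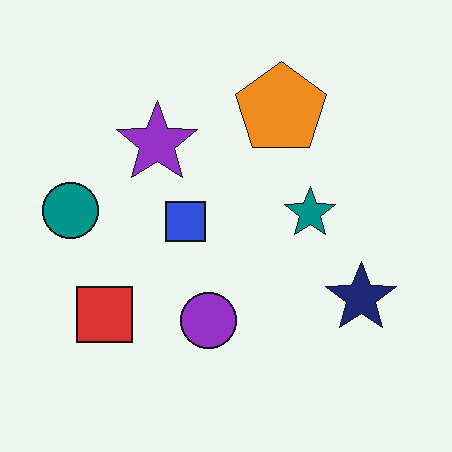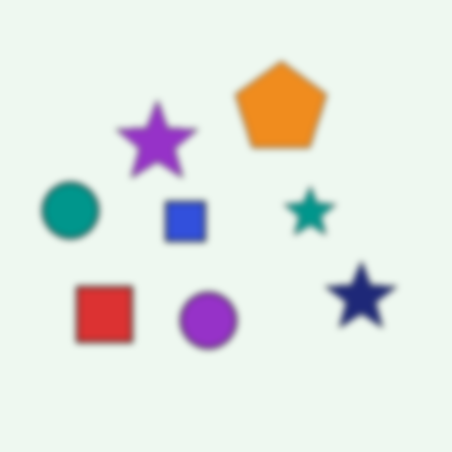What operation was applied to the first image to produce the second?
It was moderately blurred.

Shape edges and outlines are uniformly softened across the whole image.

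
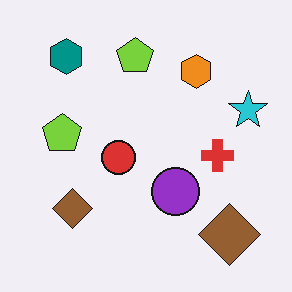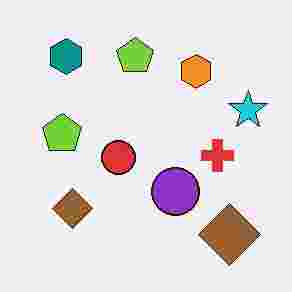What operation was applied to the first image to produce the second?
The image was heavily JPEG-compressed with obvious blocking artifacts.

Blocky 8×8 compression artifacts appear around shape edges and the flat background shows ringing — characteristic JPEG degradation.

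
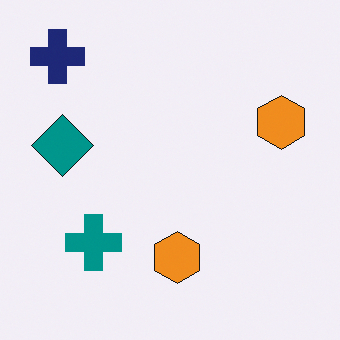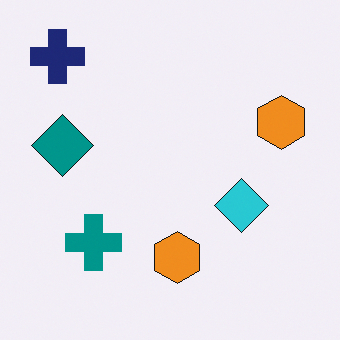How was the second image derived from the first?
The transformation is: overlaid with an additional cyan diamond.

A cyan diamond appears in the second image that is absent from the first.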